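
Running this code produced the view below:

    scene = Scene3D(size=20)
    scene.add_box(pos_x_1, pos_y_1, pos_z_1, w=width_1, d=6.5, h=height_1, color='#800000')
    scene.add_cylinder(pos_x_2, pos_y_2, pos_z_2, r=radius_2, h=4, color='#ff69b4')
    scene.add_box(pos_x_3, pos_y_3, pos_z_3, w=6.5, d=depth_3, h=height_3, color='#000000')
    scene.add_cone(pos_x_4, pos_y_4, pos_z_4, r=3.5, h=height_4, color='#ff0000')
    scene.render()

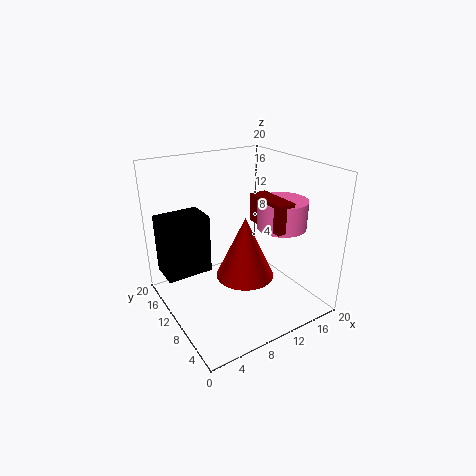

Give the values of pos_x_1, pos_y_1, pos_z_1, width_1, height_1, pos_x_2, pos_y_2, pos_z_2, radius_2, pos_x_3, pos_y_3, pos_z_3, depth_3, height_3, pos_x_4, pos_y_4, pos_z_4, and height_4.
pos_x_1 = 13, pos_y_1 = 5, pos_z_1 = 11.5, width_1 = 2.5, height_1 = 4, pos_x_2 = 16, pos_y_2 = 8, pos_z_2 = 11, radius_2 = 3.5, pos_x_3 = 0.5, pos_y_3 = 12.5, pos_z_3 = 4.5, depth_3 = 4.5, height_3 = 8.5, pos_x_4 = 7.5, pos_y_4 = 4.5, pos_z_4 = 8, height_4 = 7.5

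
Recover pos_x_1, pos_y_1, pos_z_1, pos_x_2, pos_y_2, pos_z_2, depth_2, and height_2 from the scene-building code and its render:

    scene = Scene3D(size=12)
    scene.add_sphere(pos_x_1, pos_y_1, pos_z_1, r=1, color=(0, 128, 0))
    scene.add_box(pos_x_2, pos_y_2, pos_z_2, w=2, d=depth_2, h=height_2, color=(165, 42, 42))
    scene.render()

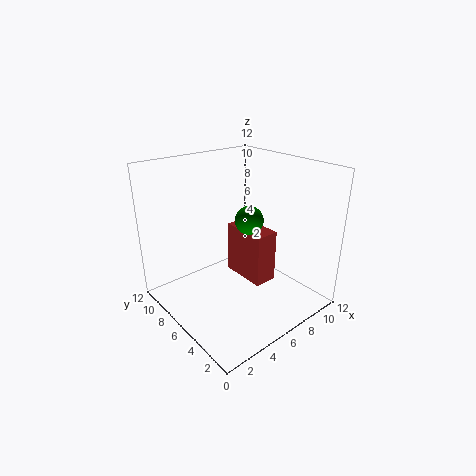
pos_x_1 = 4.5; pos_y_1 = 3; pos_z_1 = 9; pos_x_2 = 6.5; pos_y_2 = 4; pos_z_2 = 2; depth_2 = 4; height_2 = 4.5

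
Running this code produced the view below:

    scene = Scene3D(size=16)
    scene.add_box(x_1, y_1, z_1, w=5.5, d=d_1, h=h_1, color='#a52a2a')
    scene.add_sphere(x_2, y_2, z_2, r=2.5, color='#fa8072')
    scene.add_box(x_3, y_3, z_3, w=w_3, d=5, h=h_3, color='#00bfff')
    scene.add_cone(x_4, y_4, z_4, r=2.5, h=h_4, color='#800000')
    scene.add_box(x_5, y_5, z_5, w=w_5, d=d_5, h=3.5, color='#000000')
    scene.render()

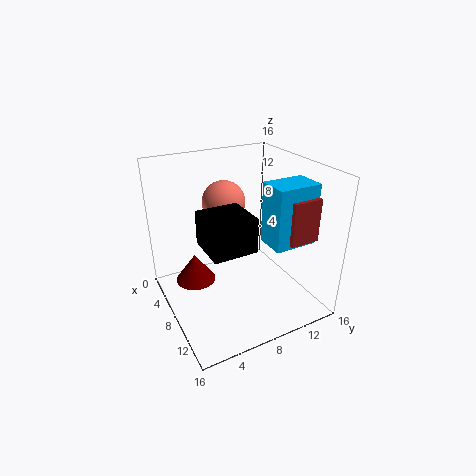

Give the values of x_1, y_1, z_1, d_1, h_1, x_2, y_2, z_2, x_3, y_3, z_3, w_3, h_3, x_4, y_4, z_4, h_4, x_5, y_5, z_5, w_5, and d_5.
x_1 = 6.5
y_1 = 12.5
z_1 = 7.5
d_1 = 3.5
h_1 = 5
x_2 = 4.5
y_2 = 8
z_2 = 11
x_3 = 8
y_3 = 11
z_3 = 7
w_3 = 3.5
h_3 = 7
x_4 = 3
y_4 = 4.5
z_4 = 0.5
h_4 = 3.5
x_5 = 8.5
y_5 = 3
z_5 = 9
w_5 = 4.5
d_5 = 4.5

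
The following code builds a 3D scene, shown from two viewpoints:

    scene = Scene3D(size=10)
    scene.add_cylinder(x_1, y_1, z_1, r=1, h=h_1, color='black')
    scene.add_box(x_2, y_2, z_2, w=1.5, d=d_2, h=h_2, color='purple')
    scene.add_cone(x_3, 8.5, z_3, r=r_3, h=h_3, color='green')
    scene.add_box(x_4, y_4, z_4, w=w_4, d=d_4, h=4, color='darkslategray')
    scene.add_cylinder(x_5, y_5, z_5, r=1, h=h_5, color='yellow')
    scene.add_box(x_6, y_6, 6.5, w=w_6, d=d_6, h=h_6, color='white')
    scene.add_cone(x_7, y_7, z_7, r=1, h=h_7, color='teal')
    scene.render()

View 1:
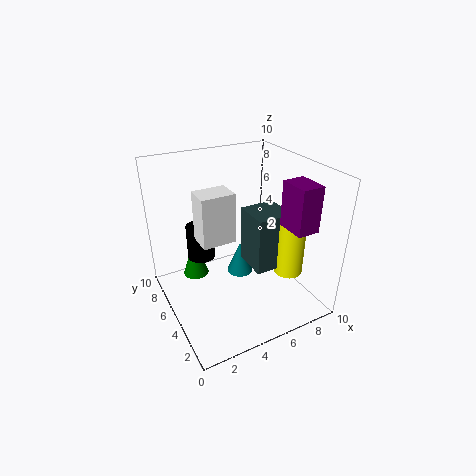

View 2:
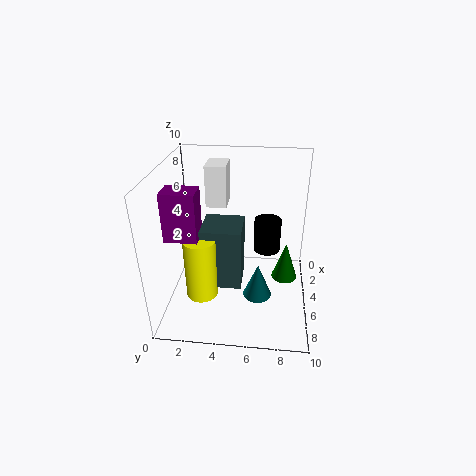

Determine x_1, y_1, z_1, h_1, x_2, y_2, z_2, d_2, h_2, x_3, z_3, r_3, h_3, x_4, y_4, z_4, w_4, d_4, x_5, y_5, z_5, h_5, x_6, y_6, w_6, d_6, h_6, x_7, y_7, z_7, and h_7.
x_1 = 3, y_1 = 7, z_1 = 3, h_1 = 2.5, x_2 = 7, y_2 = 1, z_2 = 6.5, d_2 = 2, h_2 = 3, x_3 = 3, z_3 = 0.5, r_3 = 1, h_3 = 3, x_4 = 5.5, y_4 = 3, z_4 = 3, w_4 = 2.5, d_4 = 2.5, x_5 = 8, y_5 = 3, z_5 = 2.5, h_5 = 4, x_6 = 1.5, y_6 = 2.5, w_6 = 2, d_6 = 1.5, h_6 = 3, x_7 = 6, y_7 = 6.5, z_7 = 1, h_7 = 2.5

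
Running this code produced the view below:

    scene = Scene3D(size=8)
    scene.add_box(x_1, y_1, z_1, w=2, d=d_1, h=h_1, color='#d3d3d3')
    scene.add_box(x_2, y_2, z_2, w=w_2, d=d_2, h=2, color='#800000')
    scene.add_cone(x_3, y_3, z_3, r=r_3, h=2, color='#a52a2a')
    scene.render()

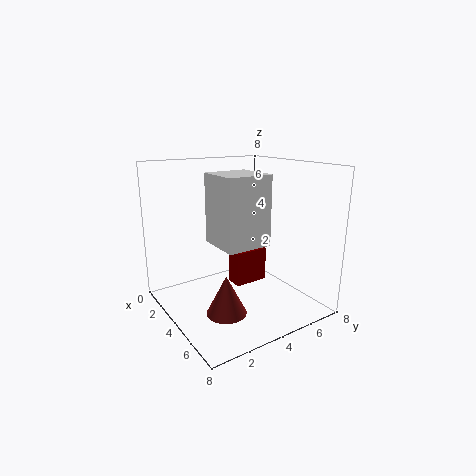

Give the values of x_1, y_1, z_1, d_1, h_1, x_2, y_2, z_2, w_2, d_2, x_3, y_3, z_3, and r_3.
x_1 = 6
y_1 = 1
z_1 = 5
d_1 = 2
h_1 = 3
x_2 = 3
y_2 = 4
z_2 = 1
w_2 = 1
d_2 = 2
x_3 = 6
y_3 = 2
z_3 = 1
r_3 = 1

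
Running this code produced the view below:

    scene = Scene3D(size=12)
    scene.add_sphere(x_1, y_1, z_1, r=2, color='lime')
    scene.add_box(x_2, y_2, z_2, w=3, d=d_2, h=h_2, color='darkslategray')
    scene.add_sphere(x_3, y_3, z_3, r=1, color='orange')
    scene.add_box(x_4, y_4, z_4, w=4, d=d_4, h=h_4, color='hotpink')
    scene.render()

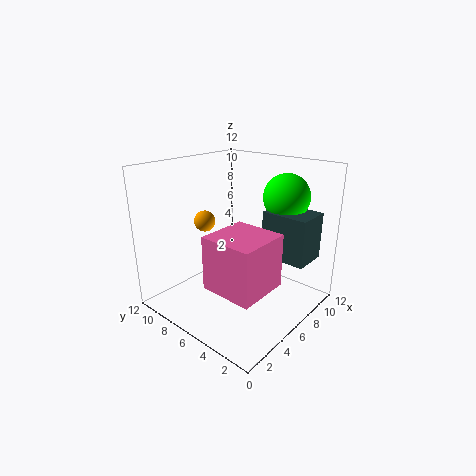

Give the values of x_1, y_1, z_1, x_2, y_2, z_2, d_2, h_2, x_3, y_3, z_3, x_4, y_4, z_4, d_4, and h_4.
x_1 = 10
y_1 = 4
z_1 = 9
x_2 = 8
y_2 = 1
z_2 = 4
d_2 = 4
h_2 = 4
x_3 = 7
y_3 = 11
z_3 = 6
x_4 = 1
y_4 = 1
z_4 = 4
d_4 = 4
h_4 = 4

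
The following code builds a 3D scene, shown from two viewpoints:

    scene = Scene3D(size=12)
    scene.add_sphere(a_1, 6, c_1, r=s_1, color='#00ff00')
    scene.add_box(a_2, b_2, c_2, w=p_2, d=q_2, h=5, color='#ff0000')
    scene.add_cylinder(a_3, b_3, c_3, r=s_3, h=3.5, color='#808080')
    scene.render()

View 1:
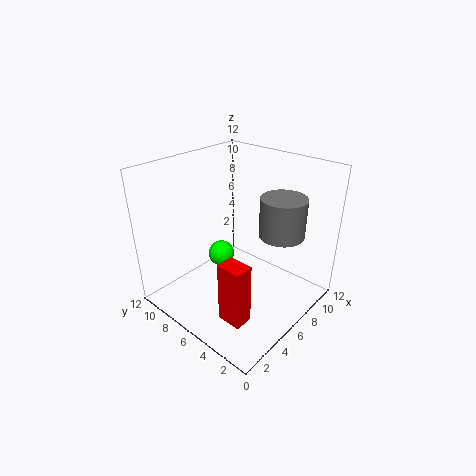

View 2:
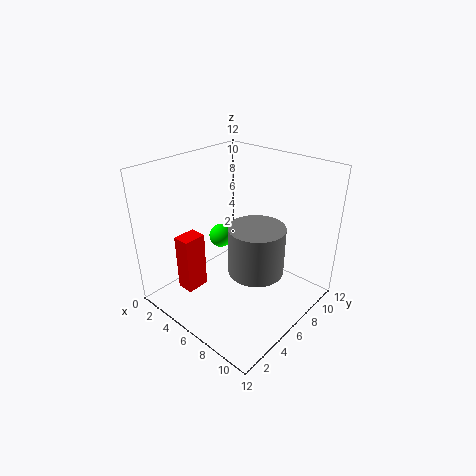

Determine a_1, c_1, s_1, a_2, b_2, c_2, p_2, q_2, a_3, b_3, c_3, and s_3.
a_1 = 4; c_1 = 5.5; s_1 = 1; a_2 = 2; b_2 = 2.5; c_2 = 1; p_2 = 1.5; q_2 = 2; a_3 = 9.5; b_3 = 4; c_3 = 5.5; s_3 = 2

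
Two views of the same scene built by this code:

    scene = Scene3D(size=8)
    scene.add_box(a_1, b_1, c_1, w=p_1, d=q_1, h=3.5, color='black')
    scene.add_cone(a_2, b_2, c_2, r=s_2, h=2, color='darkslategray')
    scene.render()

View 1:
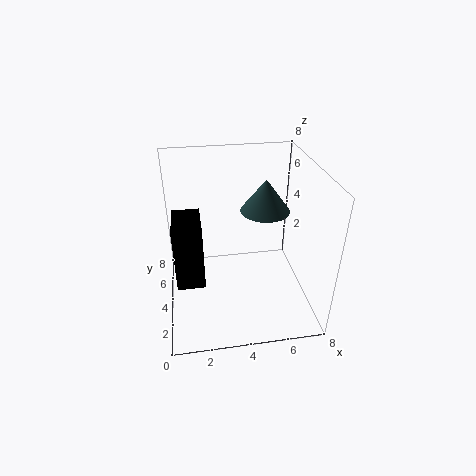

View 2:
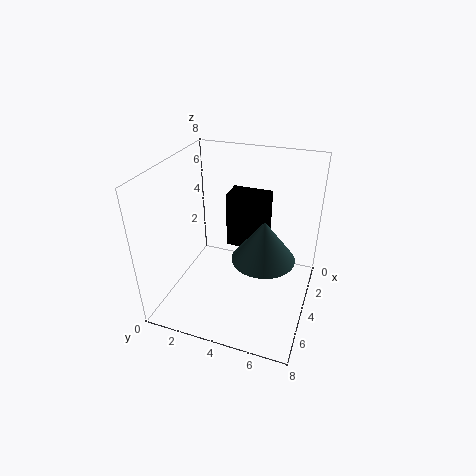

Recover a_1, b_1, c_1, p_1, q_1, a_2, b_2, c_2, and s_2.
a_1 = 0.5; b_1 = 2.5; c_1 = 2; p_1 = 1.5; q_1 = 2.5; a_2 = 6; b_2 = 6; c_2 = 4.5; s_2 = 1.5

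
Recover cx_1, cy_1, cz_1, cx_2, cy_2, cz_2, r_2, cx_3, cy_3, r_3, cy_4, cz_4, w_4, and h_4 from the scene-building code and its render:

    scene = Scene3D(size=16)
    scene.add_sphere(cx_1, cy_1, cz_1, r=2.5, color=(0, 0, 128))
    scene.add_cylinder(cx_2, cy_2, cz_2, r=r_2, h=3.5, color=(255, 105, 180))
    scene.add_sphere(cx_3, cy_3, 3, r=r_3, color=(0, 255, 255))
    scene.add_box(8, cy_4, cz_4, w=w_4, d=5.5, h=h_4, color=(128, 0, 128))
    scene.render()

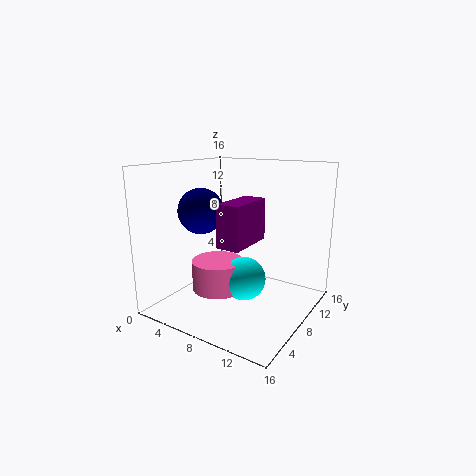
cx_1 = 4.5
cy_1 = 6
cz_1 = 11
cx_2 = 5.5
cy_2 = 7.5
cz_2 = 1.5
r_2 = 3
cx_3 = 8.5
cy_3 = 8.5
r_3 = 2.5
cy_4 = 4
cz_4 = 8
w_4 = 2.5
h_4 = 4.5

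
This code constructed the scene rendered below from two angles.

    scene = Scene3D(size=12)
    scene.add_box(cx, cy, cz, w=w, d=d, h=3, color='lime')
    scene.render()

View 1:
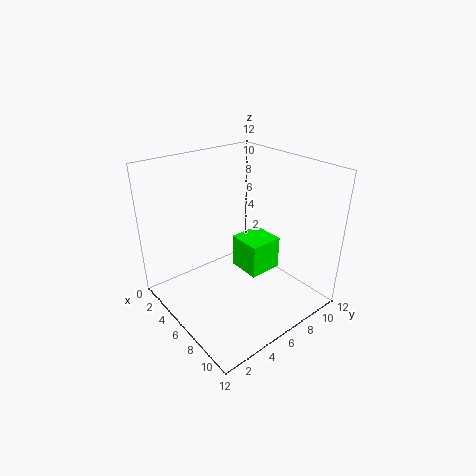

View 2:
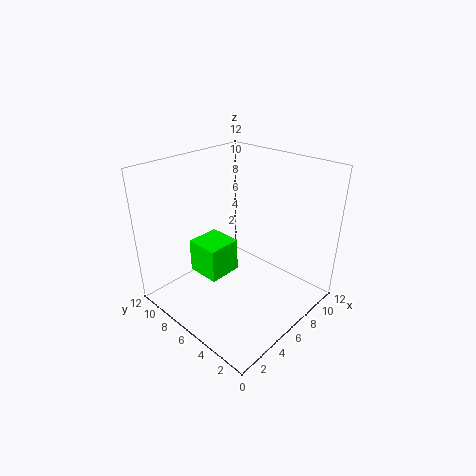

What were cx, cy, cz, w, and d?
cx = 4; cy = 7; cz = 2; w = 3; d = 3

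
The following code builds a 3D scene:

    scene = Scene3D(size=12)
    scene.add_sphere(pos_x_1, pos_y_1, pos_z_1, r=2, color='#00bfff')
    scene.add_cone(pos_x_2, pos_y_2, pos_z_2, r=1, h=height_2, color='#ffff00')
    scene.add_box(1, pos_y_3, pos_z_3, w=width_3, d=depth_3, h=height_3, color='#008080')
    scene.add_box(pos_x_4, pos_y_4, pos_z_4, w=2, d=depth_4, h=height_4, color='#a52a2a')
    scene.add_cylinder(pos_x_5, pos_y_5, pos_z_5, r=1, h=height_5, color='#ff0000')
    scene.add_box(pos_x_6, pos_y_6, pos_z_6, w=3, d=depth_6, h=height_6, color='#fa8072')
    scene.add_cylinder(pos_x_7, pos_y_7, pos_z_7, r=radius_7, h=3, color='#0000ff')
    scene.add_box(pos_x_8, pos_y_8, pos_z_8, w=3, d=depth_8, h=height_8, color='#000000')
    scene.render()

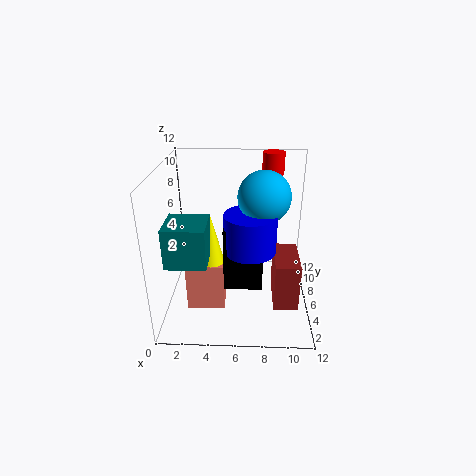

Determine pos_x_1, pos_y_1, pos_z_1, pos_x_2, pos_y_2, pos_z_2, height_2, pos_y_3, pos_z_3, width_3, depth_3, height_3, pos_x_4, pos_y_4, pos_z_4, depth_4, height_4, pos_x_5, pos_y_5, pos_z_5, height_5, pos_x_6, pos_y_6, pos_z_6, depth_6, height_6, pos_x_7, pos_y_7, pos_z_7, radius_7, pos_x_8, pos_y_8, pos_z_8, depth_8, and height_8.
pos_x_1 = 8
pos_y_1 = 5
pos_z_1 = 10
pos_x_2 = 4
pos_y_2 = 4
pos_z_2 = 5
height_2 = 4
pos_y_3 = 1
pos_z_3 = 6
width_3 = 3
depth_3 = 3
height_3 = 3
pos_x_4 = 9
pos_y_4 = 3
pos_z_4 = 1
depth_4 = 4
height_4 = 4
pos_x_5 = 9
pos_y_5 = 11
pos_z_5 = 10
height_5 = 2
pos_x_6 = 2
pos_y_6 = 3
pos_z_6 = 1
depth_6 = 2
height_6 = 4
pos_x_7 = 7
pos_y_7 = 4
pos_z_7 = 6
radius_7 = 2
pos_x_8 = 5
pos_y_8 = 3
pos_z_8 = 3
depth_8 = 4
height_8 = 5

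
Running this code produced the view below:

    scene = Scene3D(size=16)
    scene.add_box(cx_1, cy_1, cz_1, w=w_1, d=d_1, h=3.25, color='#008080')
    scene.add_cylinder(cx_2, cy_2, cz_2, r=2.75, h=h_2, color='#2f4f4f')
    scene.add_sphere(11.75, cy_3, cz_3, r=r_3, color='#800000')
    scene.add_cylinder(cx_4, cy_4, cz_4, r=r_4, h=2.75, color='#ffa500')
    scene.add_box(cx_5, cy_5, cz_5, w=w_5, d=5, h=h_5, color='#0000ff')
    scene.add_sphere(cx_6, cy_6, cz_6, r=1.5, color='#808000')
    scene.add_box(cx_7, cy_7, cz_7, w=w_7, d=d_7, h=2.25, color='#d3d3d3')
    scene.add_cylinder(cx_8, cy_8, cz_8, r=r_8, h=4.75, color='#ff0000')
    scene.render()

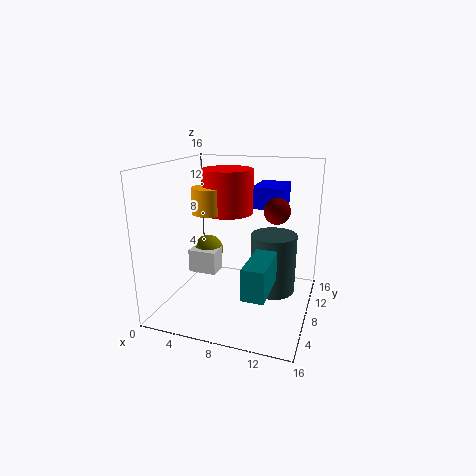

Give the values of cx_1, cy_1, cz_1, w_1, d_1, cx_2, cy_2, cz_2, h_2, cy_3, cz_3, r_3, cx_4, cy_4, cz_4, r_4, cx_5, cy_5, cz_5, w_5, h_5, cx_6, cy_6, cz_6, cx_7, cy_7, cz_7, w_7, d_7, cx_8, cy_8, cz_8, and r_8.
cx_1 = 10.5
cy_1 = 1.5
cz_1 = 4.25
w_1 = 2.25
d_1 = 5.25
cx_2 = 11.25
cy_2 = 11.75
cz_2 = 0.25
h_2 = 7.25
cy_3 = 10.5
cz_3 = 10.75
r_3 = 1.5
cx_4 = 5.25
cy_4 = 6.5
cz_4 = 11
r_4 = 1.75
cx_5 = 8.75
cy_5 = 10.5
cz_5 = 10.75
w_5 = 3.5
h_5 = 2.5
cx_6 = 6
cy_6 = 4.5
cz_6 = 7.75
cx_7 = 4.75
cy_7 = 2.5
cz_7 = 6
w_7 = 2.75
d_7 = 2
cx_8 = 6.75
cy_8 = 8.25
cz_8 = 10.75
r_8 = 2.75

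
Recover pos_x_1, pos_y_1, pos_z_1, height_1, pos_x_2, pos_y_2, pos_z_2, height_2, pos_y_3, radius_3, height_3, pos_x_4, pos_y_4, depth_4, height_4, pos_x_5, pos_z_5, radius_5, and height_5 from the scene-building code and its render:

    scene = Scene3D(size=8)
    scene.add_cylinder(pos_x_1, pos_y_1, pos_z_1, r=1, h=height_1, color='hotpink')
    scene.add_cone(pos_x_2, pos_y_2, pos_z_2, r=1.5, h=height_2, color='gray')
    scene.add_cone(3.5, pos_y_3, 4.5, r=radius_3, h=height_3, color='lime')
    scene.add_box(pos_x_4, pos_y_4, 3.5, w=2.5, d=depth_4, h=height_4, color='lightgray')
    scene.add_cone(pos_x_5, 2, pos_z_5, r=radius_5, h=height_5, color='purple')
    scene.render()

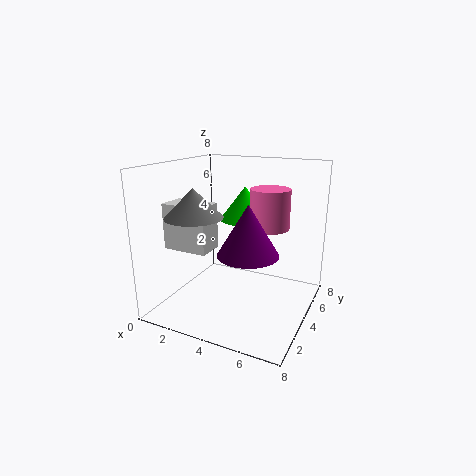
pos_x_1 = 6; pos_y_1 = 3.5; pos_z_1 = 5; height_1 = 2; pos_x_2 = 2.5; pos_y_2 = 2; pos_z_2 = 5.5; height_2 = 1.5; pos_y_3 = 6; radius_3 = 1.5; height_3 = 2; pos_x_4 = 0.5; pos_y_4 = 2; depth_4 = 1.5; height_4 = 2.5; pos_x_5 = 5.5; pos_z_5 = 4; radius_5 = 1.5; height_5 = 2.5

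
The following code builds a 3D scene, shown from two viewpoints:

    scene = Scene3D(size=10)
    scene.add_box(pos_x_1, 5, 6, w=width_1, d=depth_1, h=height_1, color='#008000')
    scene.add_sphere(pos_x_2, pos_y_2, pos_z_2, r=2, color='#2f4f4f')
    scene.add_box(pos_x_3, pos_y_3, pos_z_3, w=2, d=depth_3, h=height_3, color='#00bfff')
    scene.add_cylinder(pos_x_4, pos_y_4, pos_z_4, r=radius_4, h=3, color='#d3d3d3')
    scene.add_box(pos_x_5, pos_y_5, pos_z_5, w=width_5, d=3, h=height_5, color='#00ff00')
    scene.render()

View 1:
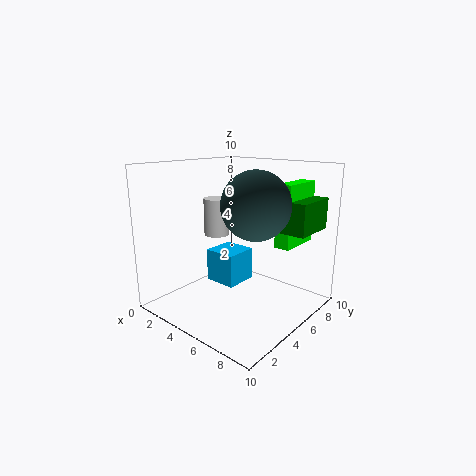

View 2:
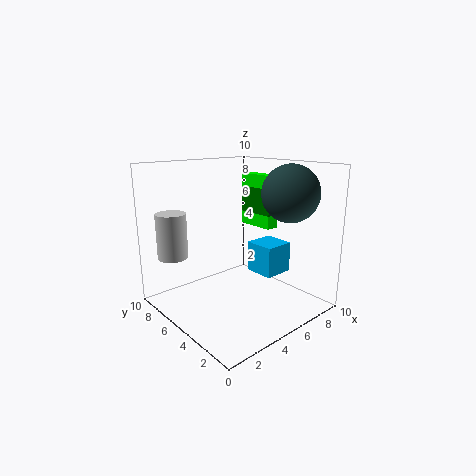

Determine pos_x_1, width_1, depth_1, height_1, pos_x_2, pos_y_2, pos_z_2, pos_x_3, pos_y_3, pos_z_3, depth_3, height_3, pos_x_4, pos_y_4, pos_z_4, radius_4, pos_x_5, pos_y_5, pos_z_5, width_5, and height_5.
pos_x_1 = 8; width_1 = 2; depth_1 = 3; height_1 = 2; pos_x_2 = 8; pos_y_2 = 3; pos_z_2 = 8; pos_x_3 = 5; pos_y_3 = 2; pos_z_3 = 3; depth_3 = 2; height_3 = 2; pos_x_4 = 1; pos_y_4 = 7; pos_z_4 = 4; radius_4 = 1; pos_x_5 = 8; pos_y_5 = 5; pos_z_5 = 5; width_5 = 1; height_5 = 4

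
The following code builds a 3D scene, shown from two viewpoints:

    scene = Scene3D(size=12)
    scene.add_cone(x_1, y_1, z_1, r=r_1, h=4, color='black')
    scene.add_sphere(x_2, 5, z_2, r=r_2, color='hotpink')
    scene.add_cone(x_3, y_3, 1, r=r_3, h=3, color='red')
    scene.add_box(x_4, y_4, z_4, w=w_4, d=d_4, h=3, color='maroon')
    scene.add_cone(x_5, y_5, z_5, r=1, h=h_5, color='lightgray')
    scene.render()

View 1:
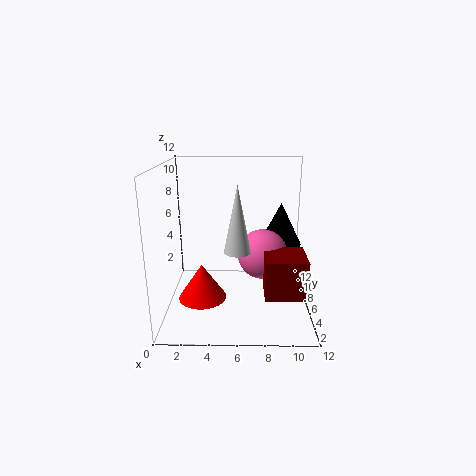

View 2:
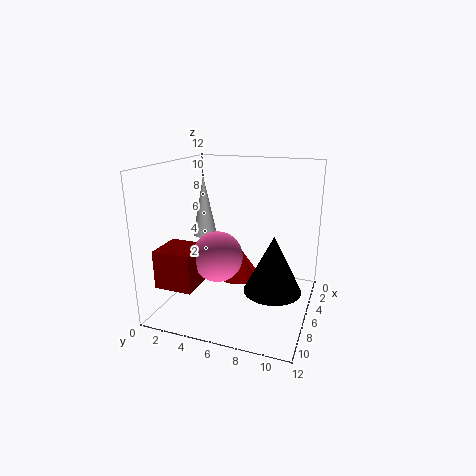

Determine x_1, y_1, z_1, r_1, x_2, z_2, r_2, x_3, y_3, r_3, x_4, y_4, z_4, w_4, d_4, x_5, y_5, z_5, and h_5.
x_1 = 10, y_1 = 10, z_1 = 4, r_1 = 2, x_2 = 8, z_2 = 5, r_2 = 2, x_3 = 3, y_3 = 5, r_3 = 2, x_4 = 8, y_4 = 1, z_4 = 3, w_4 = 3, d_4 = 3, x_5 = 6, y_5 = 3, z_5 = 6, h_5 = 5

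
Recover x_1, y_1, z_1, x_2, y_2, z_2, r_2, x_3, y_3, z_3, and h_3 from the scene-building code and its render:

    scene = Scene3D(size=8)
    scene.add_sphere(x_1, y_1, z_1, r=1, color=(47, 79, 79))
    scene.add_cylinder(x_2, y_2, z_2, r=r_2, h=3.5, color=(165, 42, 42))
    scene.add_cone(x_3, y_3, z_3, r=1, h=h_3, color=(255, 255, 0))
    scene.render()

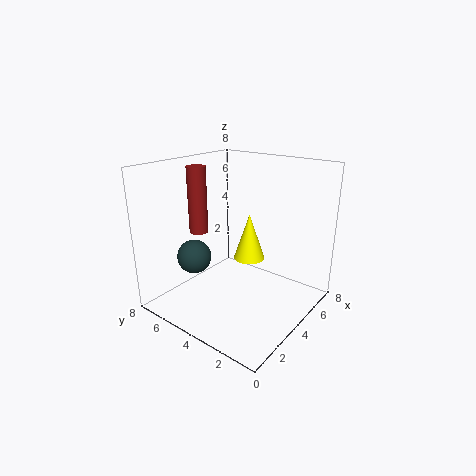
x_1 = 3, y_1 = 6.5, z_1 = 2.5, x_2 = 2.5, y_2 = 5.5, z_2 = 4.5, r_2 = 0.5, x_3 = 6.5, y_3 = 5, z_3 = 1.5, h_3 = 3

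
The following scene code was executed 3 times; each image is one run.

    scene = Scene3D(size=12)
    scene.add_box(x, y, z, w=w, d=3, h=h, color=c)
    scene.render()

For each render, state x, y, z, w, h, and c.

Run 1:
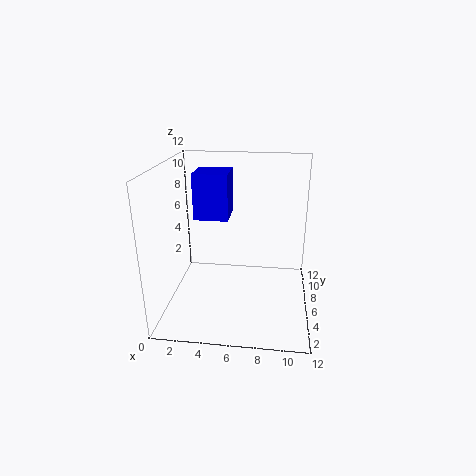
x = 2, y = 7, z = 7, w = 3, h = 4, c = 'blue'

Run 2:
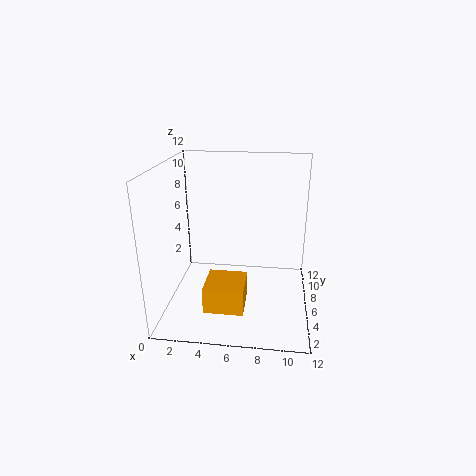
x = 4, y = 1, z = 2, w = 3, h = 2, c = 'orange'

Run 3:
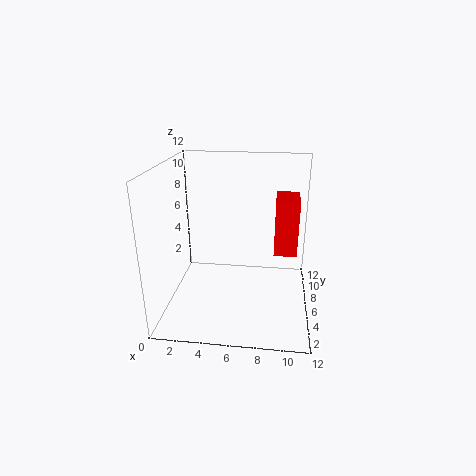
x = 9, y = 7, z = 4, w = 2, h = 5, c = 'red'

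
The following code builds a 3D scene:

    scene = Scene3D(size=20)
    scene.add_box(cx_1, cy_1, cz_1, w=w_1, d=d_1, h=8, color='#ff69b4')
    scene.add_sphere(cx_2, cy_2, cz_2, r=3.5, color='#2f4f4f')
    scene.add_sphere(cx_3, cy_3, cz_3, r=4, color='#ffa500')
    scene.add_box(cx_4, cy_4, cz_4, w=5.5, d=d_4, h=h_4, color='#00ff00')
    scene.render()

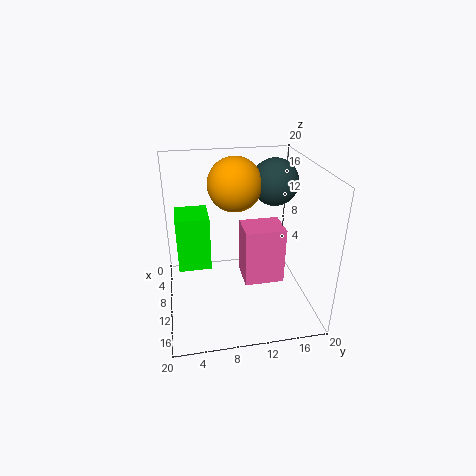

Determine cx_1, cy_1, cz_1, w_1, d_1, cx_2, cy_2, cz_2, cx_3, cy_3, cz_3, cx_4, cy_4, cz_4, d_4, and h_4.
cx_1 = 8.5; cy_1 = 10.5; cz_1 = 4; w_1 = 4.5; d_1 = 5.5; cx_2 = 5; cy_2 = 16.5; cz_2 = 16; cx_3 = 5; cy_3 = 10.5; cz_3 = 16; cx_4 = 1; cy_4 = 1.5; cz_4 = 3; d_4 = 5; h_4 = 8.5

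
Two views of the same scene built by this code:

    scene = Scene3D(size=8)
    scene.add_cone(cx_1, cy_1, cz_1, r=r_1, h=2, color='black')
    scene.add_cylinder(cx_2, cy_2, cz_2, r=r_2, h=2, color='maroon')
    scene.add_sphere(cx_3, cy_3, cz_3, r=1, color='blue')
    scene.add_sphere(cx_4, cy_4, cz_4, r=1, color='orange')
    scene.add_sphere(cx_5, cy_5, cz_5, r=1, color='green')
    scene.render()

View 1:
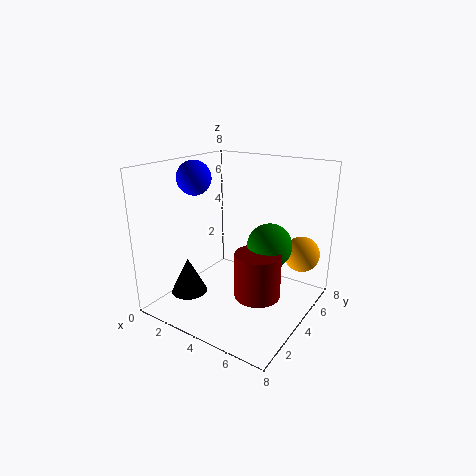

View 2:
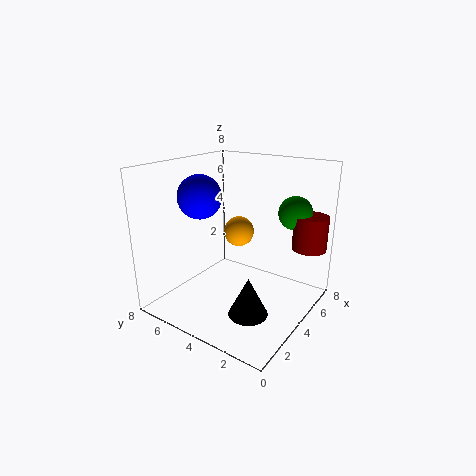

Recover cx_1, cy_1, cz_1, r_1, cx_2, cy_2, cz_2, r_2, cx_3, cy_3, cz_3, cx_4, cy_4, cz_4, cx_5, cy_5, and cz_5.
cx_1 = 2
cy_1 = 2
cz_1 = 1
r_1 = 1
cx_2 = 7
cy_2 = 1
cz_2 = 3
r_2 = 1
cx_3 = 1
cy_3 = 4
cz_3 = 7
cx_4 = 7
cy_4 = 6
cz_4 = 3
cx_5 = 7
cy_5 = 2
cz_5 = 5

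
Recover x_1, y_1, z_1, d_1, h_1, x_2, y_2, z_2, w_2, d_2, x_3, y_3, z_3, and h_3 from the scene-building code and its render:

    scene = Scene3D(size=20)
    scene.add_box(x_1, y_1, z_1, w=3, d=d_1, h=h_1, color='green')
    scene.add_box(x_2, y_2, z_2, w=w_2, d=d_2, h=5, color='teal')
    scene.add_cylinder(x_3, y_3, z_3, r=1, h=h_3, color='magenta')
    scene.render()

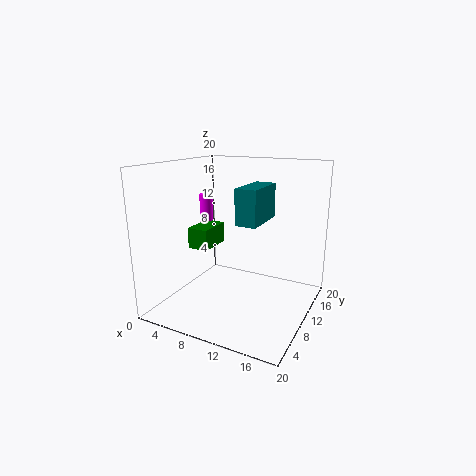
x_1 = 3; y_1 = 8; z_1 = 8; d_1 = 5; h_1 = 3; x_2 = 10; y_2 = 9; z_2 = 12; w_2 = 3; d_2 = 7; x_3 = 3; y_3 = 13; z_3 = 10; h_3 = 5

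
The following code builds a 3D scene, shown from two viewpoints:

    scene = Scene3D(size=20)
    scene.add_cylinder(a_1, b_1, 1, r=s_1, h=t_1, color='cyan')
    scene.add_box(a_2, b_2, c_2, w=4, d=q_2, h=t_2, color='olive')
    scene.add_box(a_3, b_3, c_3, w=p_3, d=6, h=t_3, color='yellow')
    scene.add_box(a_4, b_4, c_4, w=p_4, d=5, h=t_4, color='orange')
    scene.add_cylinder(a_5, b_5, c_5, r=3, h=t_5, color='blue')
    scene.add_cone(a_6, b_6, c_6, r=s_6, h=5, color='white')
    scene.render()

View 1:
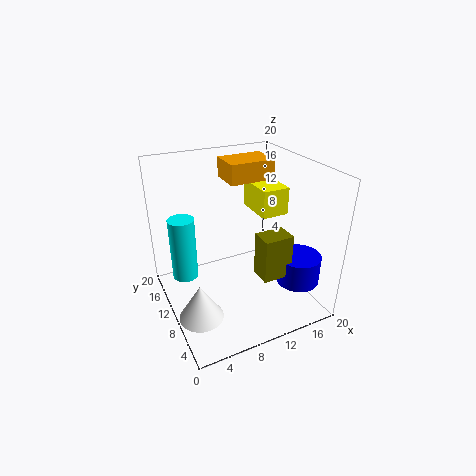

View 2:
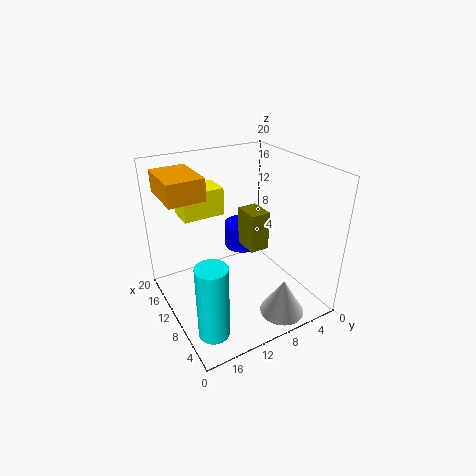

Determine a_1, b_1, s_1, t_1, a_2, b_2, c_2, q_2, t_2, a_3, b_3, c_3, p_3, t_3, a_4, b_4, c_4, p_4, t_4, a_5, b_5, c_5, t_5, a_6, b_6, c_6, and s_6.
a_1 = 4
b_1 = 17
s_1 = 2
t_1 = 10
a_2 = 11
b_2 = 4
c_2 = 6
q_2 = 3
t_2 = 6
a_3 = 14
b_3 = 10
c_3 = 12
p_3 = 4
t_3 = 4
a_4 = 11
b_4 = 14
c_4 = 16
p_4 = 7
t_4 = 3
a_5 = 17
b_5 = 5
c_5 = 4
t_5 = 4
a_6 = 3
b_6 = 7
c_6 = 1
s_6 = 3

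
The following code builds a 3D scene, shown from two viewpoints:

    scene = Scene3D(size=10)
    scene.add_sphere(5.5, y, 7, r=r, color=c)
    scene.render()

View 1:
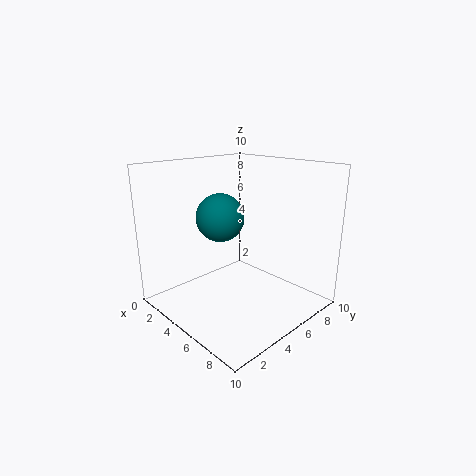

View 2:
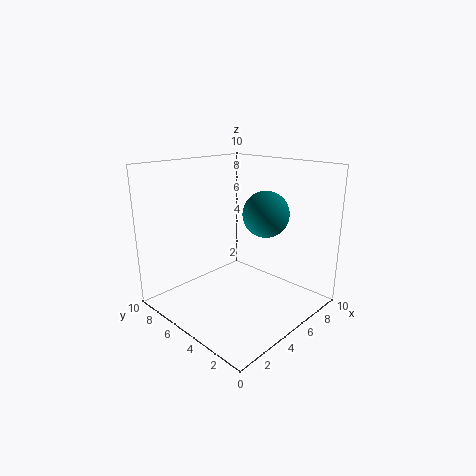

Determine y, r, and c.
y = 3
r = 1.5
c = 'teal'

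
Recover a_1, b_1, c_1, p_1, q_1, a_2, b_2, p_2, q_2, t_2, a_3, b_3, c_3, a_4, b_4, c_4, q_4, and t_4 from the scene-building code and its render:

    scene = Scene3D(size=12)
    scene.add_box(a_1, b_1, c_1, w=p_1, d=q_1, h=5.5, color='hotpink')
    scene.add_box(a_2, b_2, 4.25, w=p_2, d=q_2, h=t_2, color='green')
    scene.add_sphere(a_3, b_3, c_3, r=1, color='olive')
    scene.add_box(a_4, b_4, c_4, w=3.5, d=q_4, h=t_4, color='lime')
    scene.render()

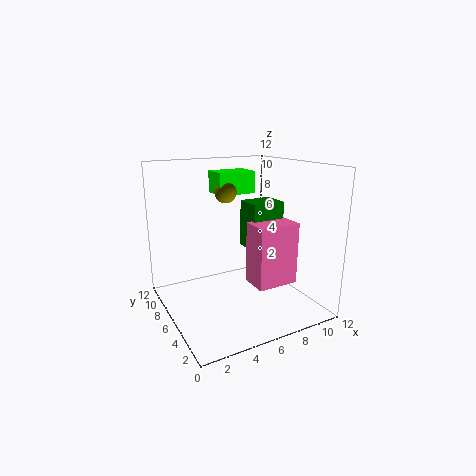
a_1 = 7.25; b_1 = 4.25; c_1 = 1.5; p_1 = 3.75; q_1 = 2.5; a_2 = 7.75; b_2 = 6.25; p_2 = 3; q_2 = 2.5; t_2 = 4.25; a_3 = 6.5; b_3 = 9.25; c_3 = 9.25; a_4 = 5.75; b_4 = 8.75; c_4 = 9; q_4 = 2.5; t_4 = 2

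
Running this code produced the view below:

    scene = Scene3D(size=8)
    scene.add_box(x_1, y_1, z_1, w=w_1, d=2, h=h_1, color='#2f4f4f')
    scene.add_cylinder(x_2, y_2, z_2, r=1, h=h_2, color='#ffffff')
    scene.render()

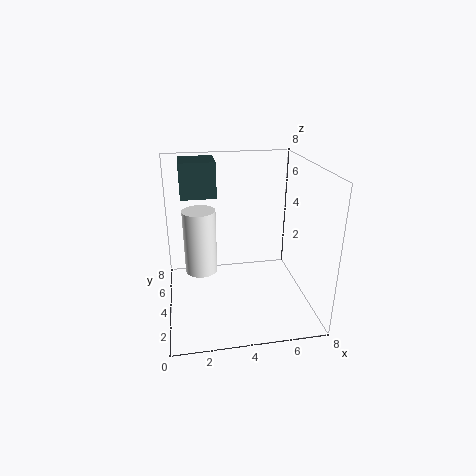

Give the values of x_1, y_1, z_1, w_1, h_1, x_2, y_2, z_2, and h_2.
x_1 = 1; y_1 = 5; z_1 = 6; w_1 = 2; h_1 = 2; x_2 = 2; y_2 = 6; z_2 = 1; h_2 = 4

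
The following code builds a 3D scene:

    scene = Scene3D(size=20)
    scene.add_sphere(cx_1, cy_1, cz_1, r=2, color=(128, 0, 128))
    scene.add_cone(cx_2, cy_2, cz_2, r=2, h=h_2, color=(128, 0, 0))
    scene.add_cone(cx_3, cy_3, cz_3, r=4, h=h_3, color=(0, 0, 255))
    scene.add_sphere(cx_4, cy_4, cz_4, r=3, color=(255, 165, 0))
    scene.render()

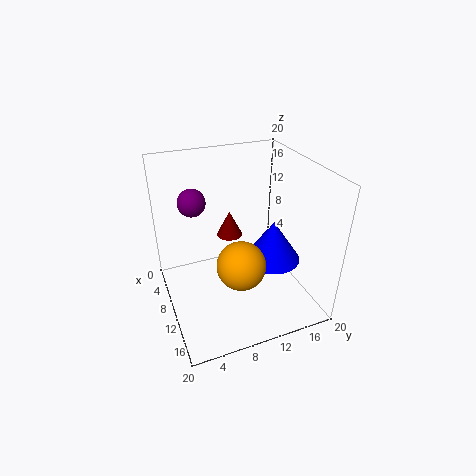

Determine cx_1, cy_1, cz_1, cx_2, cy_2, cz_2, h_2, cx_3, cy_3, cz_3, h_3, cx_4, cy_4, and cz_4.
cx_1 = 5; cy_1 = 5; cz_1 = 14; cx_2 = 4; cy_2 = 11; cz_2 = 7; h_2 = 4; cx_3 = 11; cy_3 = 15; cz_3 = 6; h_3 = 6; cx_4 = 16; cy_4 = 8; cz_4 = 10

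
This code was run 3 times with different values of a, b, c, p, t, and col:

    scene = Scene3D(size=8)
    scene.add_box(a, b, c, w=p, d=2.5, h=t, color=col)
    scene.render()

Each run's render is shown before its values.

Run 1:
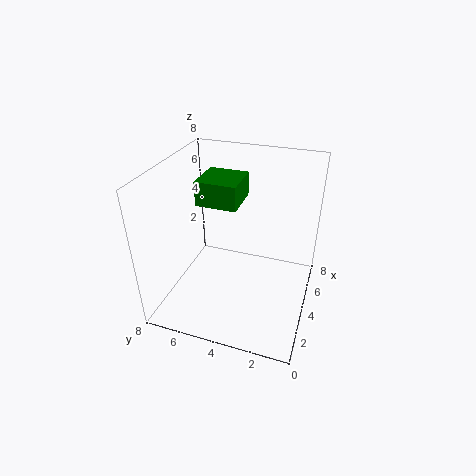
a = 5; b = 4.5; c = 5; p = 2.5; t = 1.5; col = 'green'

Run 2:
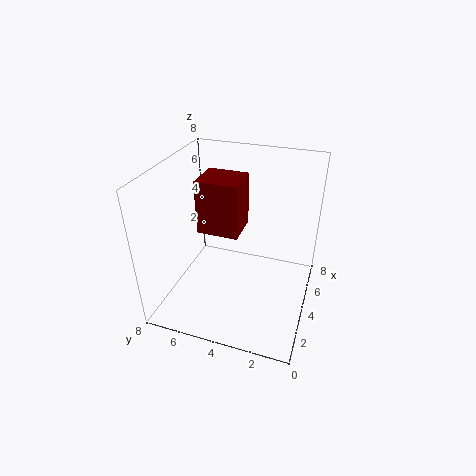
a = 4.5; b = 4.25; c = 3.5; p = 2.25; t = 3.25; col = 'maroon'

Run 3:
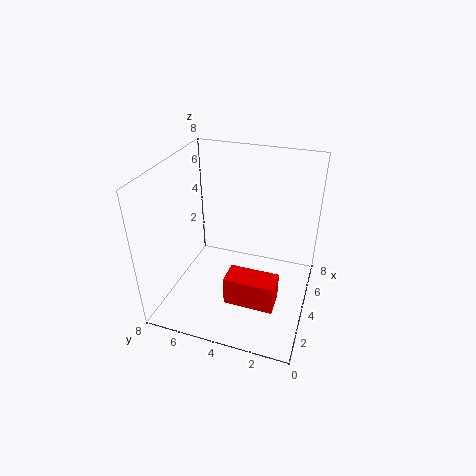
a = 1; b = 1.25; c = 2; p = 1.25; t = 1.5; col = 'red'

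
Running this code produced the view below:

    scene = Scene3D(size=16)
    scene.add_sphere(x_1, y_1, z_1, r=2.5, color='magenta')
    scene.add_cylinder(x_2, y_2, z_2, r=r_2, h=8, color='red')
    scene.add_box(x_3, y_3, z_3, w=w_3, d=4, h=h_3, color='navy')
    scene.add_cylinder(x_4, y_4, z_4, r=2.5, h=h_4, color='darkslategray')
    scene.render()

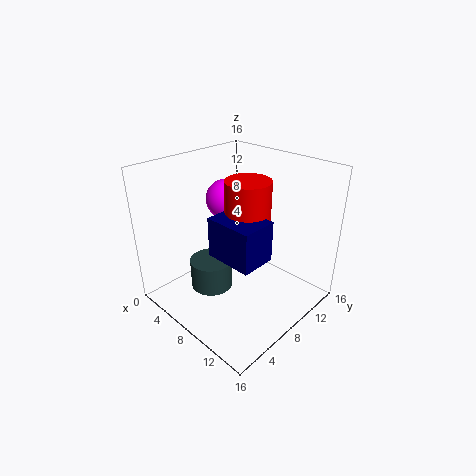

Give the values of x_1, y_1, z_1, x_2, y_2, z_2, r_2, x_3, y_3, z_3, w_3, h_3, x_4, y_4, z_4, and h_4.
x_1 = 2.5
y_1 = 11.5
z_1 = 10
x_2 = 8.5
y_2 = 9
z_2 = 6.5
r_2 = 2.5
x_3 = 6.5
y_3 = 5
z_3 = 6.5
w_3 = 5.5
h_3 = 4.5
x_4 = 5
y_4 = 6.5
z_4 = 1
h_4 = 3.5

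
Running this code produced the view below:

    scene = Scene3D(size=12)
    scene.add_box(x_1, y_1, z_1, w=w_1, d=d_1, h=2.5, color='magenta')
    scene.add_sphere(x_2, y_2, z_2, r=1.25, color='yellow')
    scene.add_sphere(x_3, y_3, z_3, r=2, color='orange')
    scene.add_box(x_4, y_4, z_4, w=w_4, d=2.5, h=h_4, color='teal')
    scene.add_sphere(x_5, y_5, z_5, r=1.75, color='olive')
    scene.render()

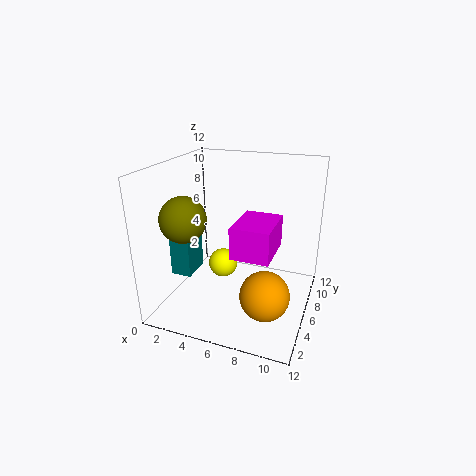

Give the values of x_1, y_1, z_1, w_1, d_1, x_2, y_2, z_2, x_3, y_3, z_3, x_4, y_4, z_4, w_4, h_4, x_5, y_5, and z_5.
x_1 = 6.5
y_1 = 2.75
z_1 = 5.75
w_1 = 3
d_1 = 4
x_2 = 4.5
y_2 = 6.25
z_2 = 3.25
x_3 = 9
y_3 = 4
z_3 = 2.25
x_4 = 0.75
y_4 = 3.75
z_4 = 2.75
w_4 = 1.75
h_4 = 5.25
x_5 = 3
y_5 = 2.5
z_5 = 8.5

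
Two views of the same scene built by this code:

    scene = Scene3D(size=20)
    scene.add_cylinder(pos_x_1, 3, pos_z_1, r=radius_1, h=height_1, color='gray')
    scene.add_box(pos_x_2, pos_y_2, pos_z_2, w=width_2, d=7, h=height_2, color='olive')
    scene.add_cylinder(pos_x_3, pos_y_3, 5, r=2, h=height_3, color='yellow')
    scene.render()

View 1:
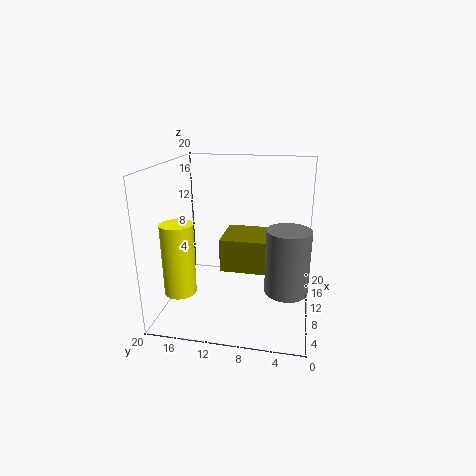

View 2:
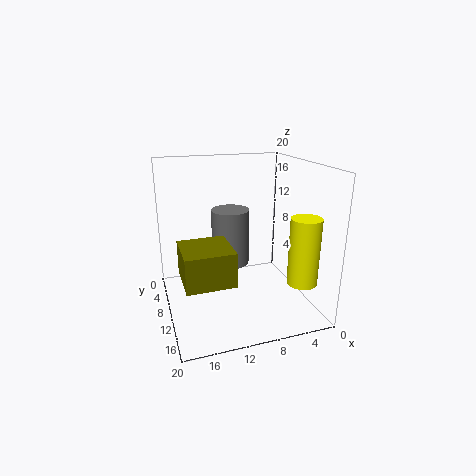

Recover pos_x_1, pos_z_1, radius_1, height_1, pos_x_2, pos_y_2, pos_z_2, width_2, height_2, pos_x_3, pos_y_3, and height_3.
pos_x_1 = 9
pos_z_1 = 3
radius_1 = 3
height_1 = 9
pos_x_2 = 11
pos_y_2 = 6
pos_z_2 = 4
width_2 = 7
height_2 = 5
pos_x_3 = 3
pos_y_3 = 16
height_3 = 9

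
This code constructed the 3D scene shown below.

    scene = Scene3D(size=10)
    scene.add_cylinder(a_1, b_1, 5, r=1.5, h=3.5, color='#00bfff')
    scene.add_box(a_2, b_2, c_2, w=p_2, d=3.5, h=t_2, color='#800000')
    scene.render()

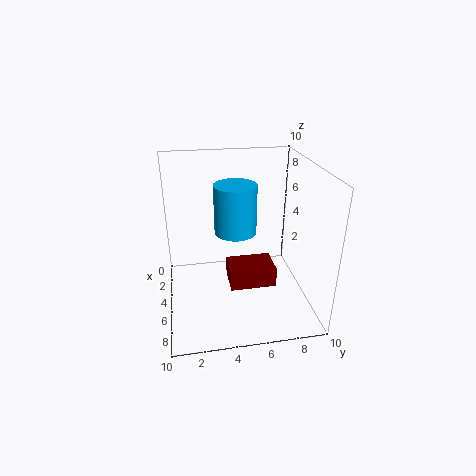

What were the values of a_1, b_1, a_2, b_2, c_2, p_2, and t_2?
a_1 = 4; b_1 = 5; a_2 = 2.5; b_2 = 4.5; c_2 = 0.5; p_2 = 2.5; t_2 = 1.5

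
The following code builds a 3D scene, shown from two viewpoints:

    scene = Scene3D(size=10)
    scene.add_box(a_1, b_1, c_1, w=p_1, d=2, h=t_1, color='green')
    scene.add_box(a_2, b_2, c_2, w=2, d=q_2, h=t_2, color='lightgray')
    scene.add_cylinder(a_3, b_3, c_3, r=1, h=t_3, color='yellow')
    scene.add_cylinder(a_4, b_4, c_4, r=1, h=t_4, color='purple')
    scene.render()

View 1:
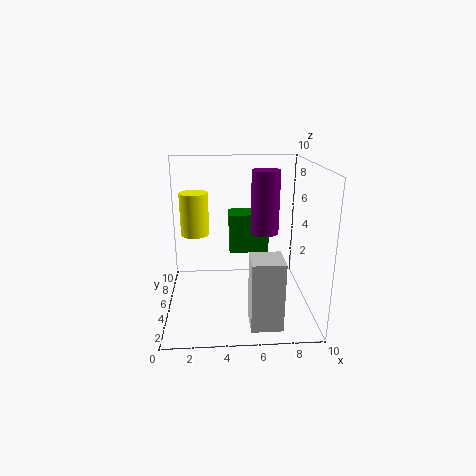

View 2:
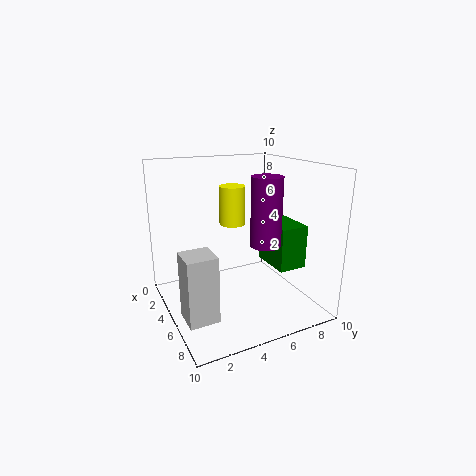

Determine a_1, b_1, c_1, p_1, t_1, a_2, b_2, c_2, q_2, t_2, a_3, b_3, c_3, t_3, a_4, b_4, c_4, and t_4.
a_1 = 4.5; b_1 = 7; c_1 = 3; p_1 = 3; t_1 = 3; a_2 = 5.5; b_2 = 0.5; c_2 = 0.5; q_2 = 2; t_2 = 4.5; a_3 = 2; b_3 = 6; c_3 = 5; t_3 = 3; a_4 = 7; b_4 = 6; c_4 = 5; t_4 = 4.5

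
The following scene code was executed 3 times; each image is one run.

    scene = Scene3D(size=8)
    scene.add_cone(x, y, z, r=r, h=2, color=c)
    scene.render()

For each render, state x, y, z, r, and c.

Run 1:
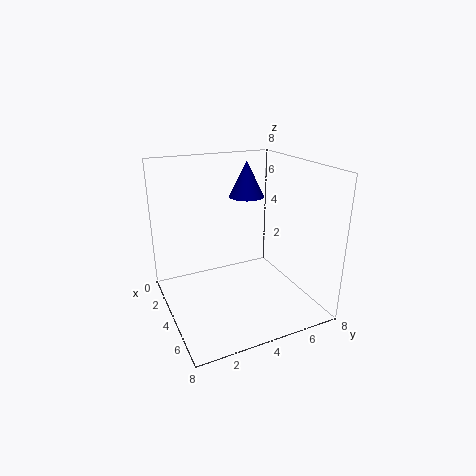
x = 3, y = 5, z = 6, r = 1, c = 'navy'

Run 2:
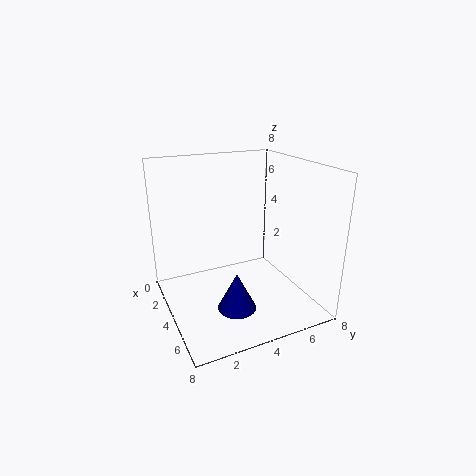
x = 6, y = 3, z = 1, r = 1, c = 'navy'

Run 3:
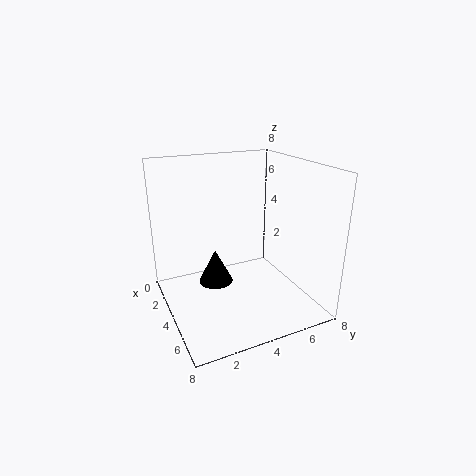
x = 3, y = 3, z = 1, r = 1, c = 'black'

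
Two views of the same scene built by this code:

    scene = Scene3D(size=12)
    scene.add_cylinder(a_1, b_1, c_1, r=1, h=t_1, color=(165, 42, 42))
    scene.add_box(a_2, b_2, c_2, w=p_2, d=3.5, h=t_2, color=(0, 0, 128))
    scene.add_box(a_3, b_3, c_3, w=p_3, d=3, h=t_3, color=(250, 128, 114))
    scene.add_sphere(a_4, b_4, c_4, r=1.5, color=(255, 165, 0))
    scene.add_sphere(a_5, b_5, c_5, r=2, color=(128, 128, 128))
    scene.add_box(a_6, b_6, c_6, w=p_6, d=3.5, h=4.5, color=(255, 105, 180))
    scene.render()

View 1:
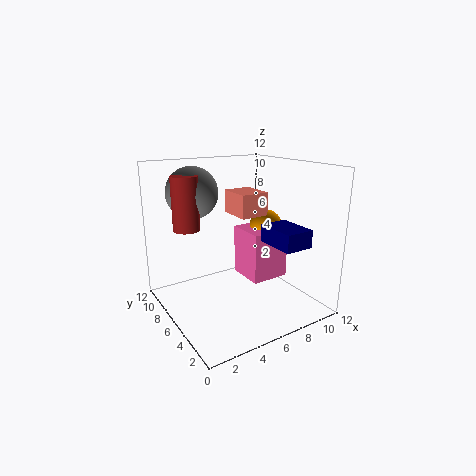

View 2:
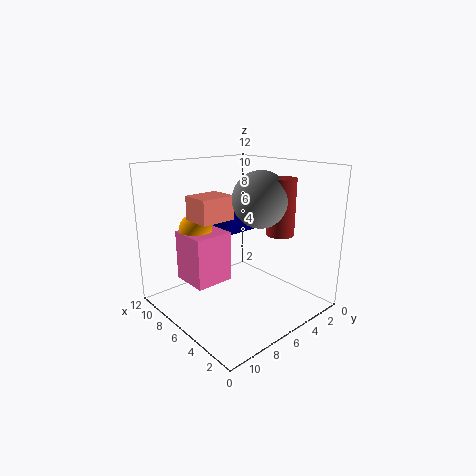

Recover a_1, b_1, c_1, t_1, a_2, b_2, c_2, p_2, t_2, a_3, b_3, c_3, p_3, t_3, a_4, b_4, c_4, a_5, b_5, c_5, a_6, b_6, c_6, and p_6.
a_1 = 1.5, b_1 = 6, c_1 = 7.5, t_1 = 4, a_2 = 8, b_2 = 2, c_2 = 5.5, p_2 = 2.5, t_2 = 1.5, a_3 = 6.5, b_3 = 6, c_3 = 7.5, p_3 = 2.5, t_3 = 2, a_4 = 10, b_4 = 7.5, c_4 = 6, a_5 = 2.5, b_5 = 7, c_5 = 10, a_6 = 7.5, b_6 = 5.5, c_6 = 1.5, p_6 = 3.5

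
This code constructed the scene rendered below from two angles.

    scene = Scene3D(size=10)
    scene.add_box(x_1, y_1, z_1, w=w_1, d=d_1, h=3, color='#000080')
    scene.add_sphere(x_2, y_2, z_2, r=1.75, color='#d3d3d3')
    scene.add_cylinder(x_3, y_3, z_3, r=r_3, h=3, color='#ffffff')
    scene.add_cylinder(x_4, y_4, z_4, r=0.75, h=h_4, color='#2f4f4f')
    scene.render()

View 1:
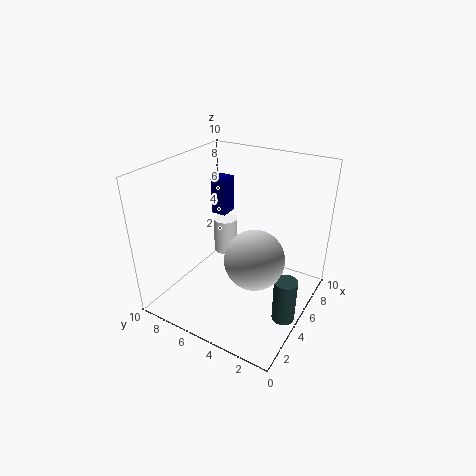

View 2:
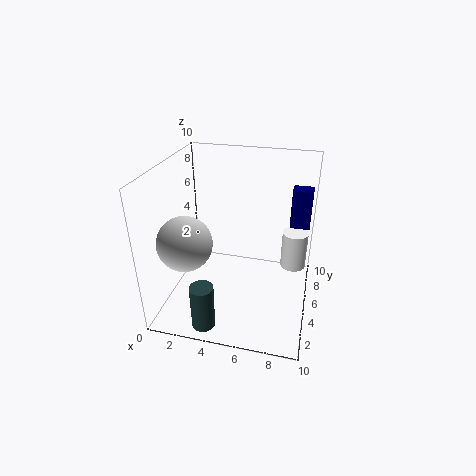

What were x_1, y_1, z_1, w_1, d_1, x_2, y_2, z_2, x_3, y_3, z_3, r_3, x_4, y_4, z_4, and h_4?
x_1 = 8.25
y_1 = 8.25
z_1 = 4.5
w_1 = 1.5
d_1 = 1.25
x_2 = 2.25
y_2 = 2.25
z_2 = 5.75
x_3 = 8.75
y_3 = 8.5
z_3 = 1
r_3 = 1
x_4 = 3.75
y_4 = 0.75
z_4 = 0.75
h_4 = 3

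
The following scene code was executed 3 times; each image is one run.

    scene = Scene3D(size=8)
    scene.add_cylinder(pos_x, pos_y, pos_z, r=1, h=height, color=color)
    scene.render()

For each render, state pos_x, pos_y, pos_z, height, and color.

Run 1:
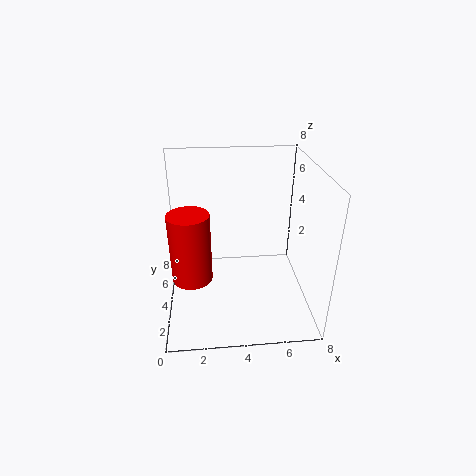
pos_x = 1.5; pos_y = 2; pos_z = 3; height = 3.5; color = 'red'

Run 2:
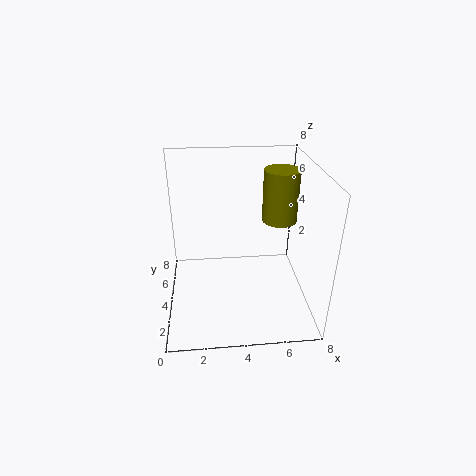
pos_x = 6.5; pos_y = 5; pos_z = 4.5; height = 3; color = 'olive'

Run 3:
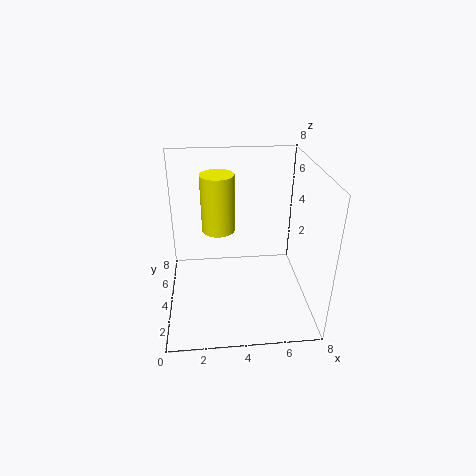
pos_x = 3; pos_y = 6; pos_z = 3.5; height = 3.5; color = 'yellow'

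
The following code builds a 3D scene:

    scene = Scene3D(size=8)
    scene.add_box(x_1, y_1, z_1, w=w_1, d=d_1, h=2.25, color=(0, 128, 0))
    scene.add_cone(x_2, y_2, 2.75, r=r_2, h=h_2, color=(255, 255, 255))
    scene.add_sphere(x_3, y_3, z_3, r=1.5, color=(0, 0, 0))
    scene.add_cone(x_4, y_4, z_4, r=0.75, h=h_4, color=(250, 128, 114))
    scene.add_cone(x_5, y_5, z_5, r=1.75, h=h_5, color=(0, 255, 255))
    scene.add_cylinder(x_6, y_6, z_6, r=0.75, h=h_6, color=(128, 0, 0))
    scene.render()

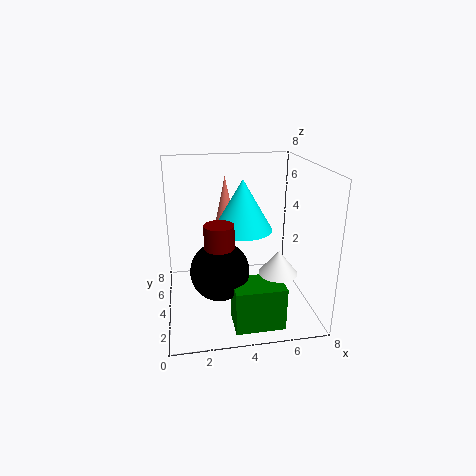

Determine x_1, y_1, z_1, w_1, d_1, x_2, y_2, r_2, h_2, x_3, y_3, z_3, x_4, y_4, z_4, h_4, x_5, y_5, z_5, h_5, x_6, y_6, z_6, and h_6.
x_1 = 3.25
y_1 = 0.25
z_1 = 0.5
w_1 = 2.5
d_1 = 1.75
x_2 = 5.75
y_2 = 2
r_2 = 1
h_2 = 1.25
x_3 = 2.75
y_3 = 2.25
z_3 = 3
x_4 = 3.75
y_4 = 7.25
z_4 = 3.25
h_4 = 3.5
x_5 = 4.5
y_5 = 5.25
z_5 = 4
h_5 = 3
x_6 = 2.75
y_6 = 2.25
z_6 = 2.25
h_6 = 3.25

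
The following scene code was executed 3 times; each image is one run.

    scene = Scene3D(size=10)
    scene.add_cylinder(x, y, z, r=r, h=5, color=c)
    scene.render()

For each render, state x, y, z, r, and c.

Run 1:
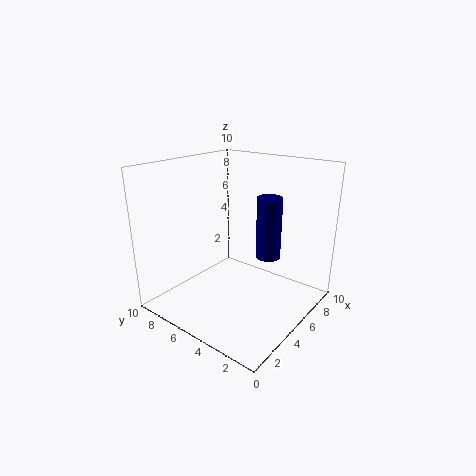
x = 9
y = 5
z = 2
r = 1
c = 'navy'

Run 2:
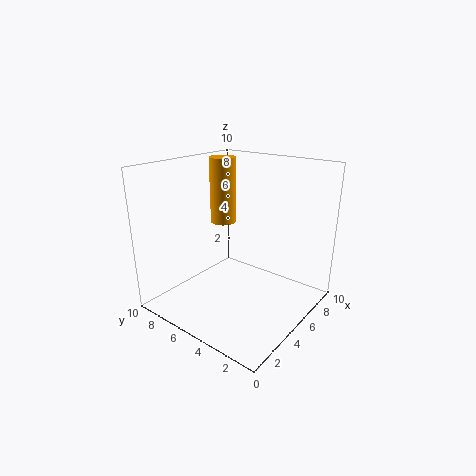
x = 7
y = 8
z = 5
r = 1
c = 'orange'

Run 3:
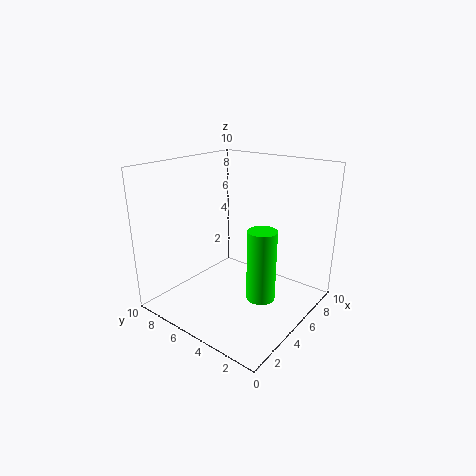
x = 5
y = 3
z = 1
r = 1
c = 'lime'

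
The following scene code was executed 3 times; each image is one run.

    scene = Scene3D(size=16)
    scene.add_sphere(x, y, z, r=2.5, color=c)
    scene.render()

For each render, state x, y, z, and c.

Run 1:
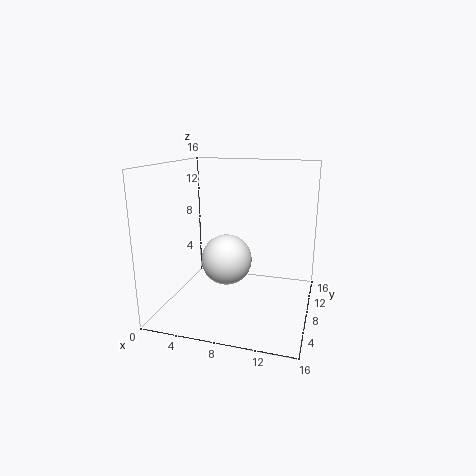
x = 8
y = 4
z = 7
c = 'white'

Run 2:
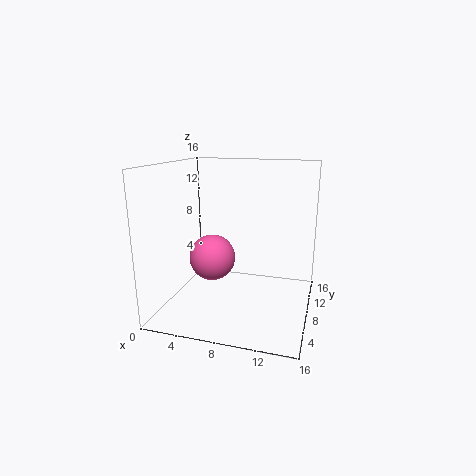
x = 5.5
y = 6.5
z = 6
c = 'hotpink'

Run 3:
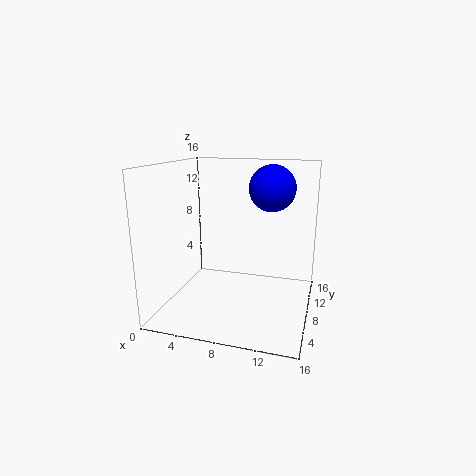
x = 11.5
y = 9
z = 13.5
c = 'blue'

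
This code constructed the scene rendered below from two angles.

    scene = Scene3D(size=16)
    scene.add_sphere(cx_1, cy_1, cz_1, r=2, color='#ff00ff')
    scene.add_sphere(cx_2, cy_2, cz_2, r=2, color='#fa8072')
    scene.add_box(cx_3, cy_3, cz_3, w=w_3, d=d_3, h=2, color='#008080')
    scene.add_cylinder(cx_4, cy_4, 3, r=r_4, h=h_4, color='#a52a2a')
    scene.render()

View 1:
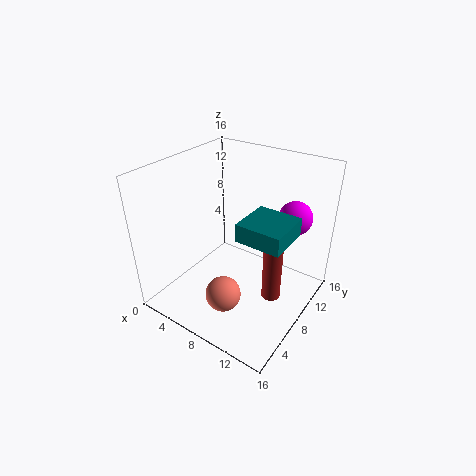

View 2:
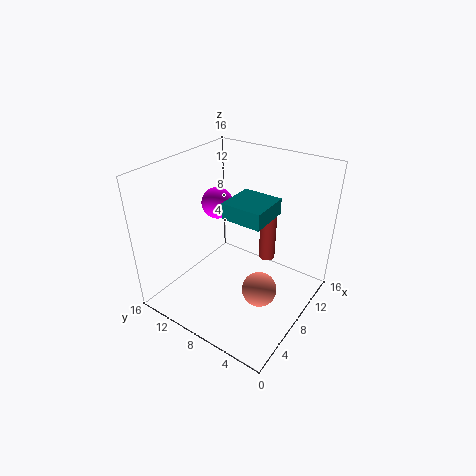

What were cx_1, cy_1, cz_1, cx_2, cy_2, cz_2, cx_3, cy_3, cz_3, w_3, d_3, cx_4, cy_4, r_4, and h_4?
cx_1 = 12; cy_1 = 14; cz_1 = 9; cx_2 = 8; cy_2 = 5; cz_2 = 2; cx_3 = 9; cy_3 = 6; cz_3 = 9; w_3 = 5; d_3 = 5; cx_4 = 13; cy_4 = 7; r_4 = 1; h_4 = 7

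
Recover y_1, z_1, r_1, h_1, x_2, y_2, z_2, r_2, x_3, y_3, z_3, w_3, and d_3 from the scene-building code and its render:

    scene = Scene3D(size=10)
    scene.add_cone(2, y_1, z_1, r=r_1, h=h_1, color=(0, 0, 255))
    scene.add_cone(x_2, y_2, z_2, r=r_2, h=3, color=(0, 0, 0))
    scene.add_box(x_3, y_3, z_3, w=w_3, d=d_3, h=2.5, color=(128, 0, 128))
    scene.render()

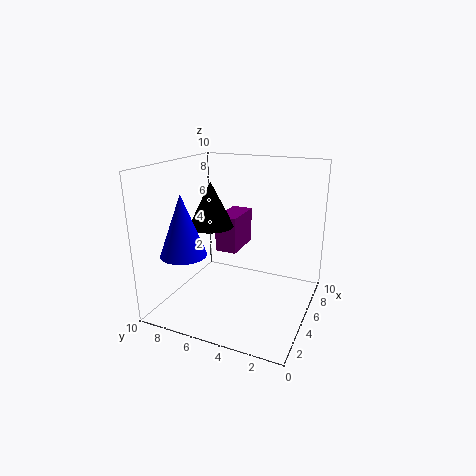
y_1 = 7.5
z_1 = 4.5
r_1 = 1.5
h_1 = 4
x_2 = 4
y_2 = 6.5
z_2 = 6
r_2 = 1.5
x_3 = 4.5
y_3 = 5
z_3 = 4
w_3 = 3
d_3 = 1.5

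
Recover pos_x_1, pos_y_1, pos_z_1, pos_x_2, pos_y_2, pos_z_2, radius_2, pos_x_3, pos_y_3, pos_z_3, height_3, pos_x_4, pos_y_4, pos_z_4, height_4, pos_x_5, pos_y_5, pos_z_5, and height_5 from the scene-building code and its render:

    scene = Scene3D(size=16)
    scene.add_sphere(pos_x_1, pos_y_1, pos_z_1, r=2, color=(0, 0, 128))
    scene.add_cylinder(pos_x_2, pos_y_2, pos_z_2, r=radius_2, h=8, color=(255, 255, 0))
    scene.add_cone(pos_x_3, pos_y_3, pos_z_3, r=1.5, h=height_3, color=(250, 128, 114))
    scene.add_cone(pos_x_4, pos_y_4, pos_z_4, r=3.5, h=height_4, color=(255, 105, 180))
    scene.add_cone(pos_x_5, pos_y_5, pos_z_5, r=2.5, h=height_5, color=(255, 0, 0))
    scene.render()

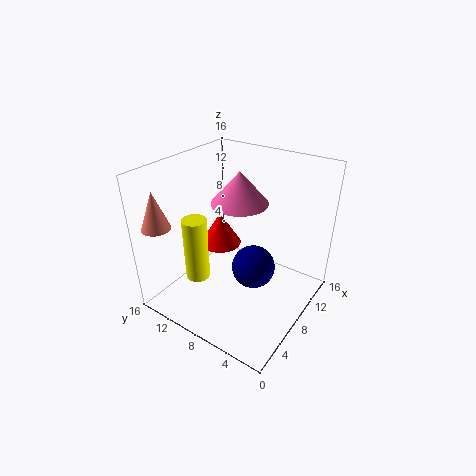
pos_x_1 = 4; pos_y_1 = 3.5; pos_z_1 = 8.5; pos_x_2 = 7; pos_y_2 = 13.5; pos_z_2 = 1; radius_2 = 1.5; pos_x_3 = 1.5; pos_y_3 = 13.5; pos_z_3 = 10.5; height_3 = 4; pos_x_4 = 12; pos_y_4 = 10.5; pos_z_4 = 10; height_4 = 4; pos_x_5 = 10; pos_y_5 = 12; pos_z_5 = 5; height_5 = 4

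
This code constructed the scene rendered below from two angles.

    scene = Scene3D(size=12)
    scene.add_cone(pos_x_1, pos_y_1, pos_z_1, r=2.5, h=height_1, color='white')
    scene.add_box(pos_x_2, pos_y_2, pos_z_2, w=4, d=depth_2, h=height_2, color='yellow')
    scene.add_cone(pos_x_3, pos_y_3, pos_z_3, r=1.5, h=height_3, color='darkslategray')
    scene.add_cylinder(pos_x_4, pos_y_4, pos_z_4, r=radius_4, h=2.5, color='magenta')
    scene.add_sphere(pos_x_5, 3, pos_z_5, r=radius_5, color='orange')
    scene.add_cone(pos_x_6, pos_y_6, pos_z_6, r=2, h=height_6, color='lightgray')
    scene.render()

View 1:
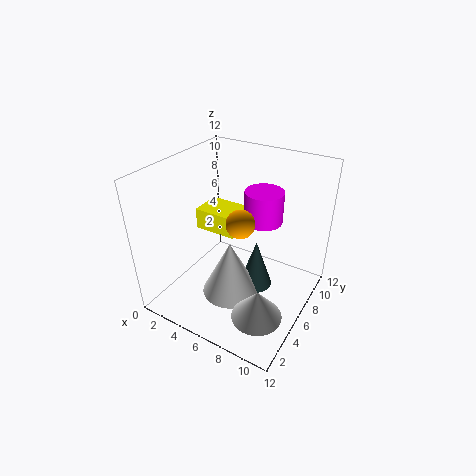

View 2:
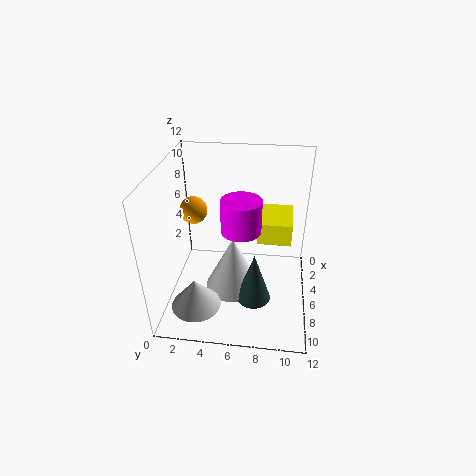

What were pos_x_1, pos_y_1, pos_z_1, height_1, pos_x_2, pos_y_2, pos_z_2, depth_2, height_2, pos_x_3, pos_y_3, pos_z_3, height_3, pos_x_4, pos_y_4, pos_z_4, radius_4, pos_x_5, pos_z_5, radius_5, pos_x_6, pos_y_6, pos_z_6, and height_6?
pos_x_1 = 5.5
pos_y_1 = 5.5
pos_z_1 = 0.5
height_1 = 5
pos_x_2 = 0.5
pos_y_2 = 7.5
pos_z_2 = 4.5
depth_2 = 3
height_2 = 2
pos_x_3 = 7
pos_y_3 = 7.5
pos_z_3 = 0.5
height_3 = 4.5
pos_x_4 = 8
pos_y_4 = 6.5
pos_z_4 = 8
radius_4 = 1.5
pos_x_5 = 8
pos_z_5 = 9.5
radius_5 = 1
pos_x_6 = 9.5
pos_y_6 = 3
pos_z_6 = 1.5
height_6 = 2.5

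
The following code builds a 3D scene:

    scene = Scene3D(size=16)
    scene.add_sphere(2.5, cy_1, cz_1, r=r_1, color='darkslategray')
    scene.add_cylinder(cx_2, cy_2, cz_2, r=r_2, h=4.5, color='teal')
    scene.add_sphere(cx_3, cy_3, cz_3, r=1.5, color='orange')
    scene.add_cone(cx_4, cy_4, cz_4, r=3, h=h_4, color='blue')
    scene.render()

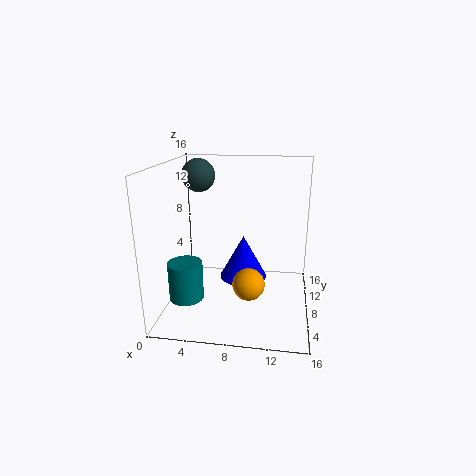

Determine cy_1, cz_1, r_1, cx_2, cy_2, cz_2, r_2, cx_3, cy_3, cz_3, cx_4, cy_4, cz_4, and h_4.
cy_1 = 12.5, cz_1 = 14, r_1 = 2, cx_2 = 2, cy_2 = 7, cz_2 = 0.5, r_2 = 2, cx_3 = 10, cy_3 = 1.5, cz_3 = 6, cx_4 = 8, cy_4 = 12.5, cz_4 = 1, h_4 = 5.5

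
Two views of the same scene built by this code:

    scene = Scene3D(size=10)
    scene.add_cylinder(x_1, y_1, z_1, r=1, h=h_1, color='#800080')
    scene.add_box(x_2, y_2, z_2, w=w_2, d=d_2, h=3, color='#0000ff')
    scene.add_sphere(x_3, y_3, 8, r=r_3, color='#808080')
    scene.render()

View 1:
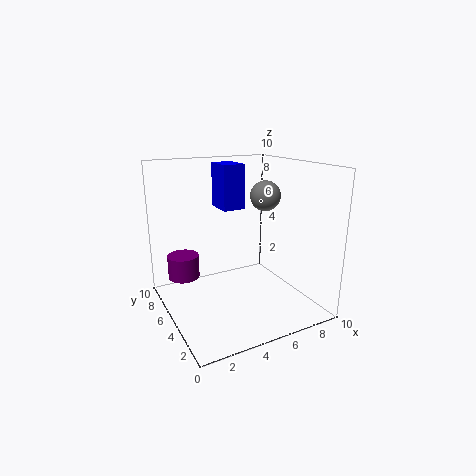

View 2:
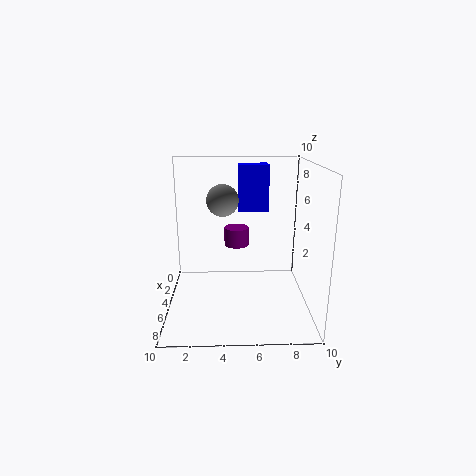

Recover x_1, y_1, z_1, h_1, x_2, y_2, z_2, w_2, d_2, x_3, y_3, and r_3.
x_1 = 1; y_1 = 5; z_1 = 3; h_1 = 1.5; x_2 = 4; y_2 = 5; z_2 = 7; w_2 = 1.5; d_2 = 2; x_3 = 6.5; y_3 = 4; r_3 = 1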